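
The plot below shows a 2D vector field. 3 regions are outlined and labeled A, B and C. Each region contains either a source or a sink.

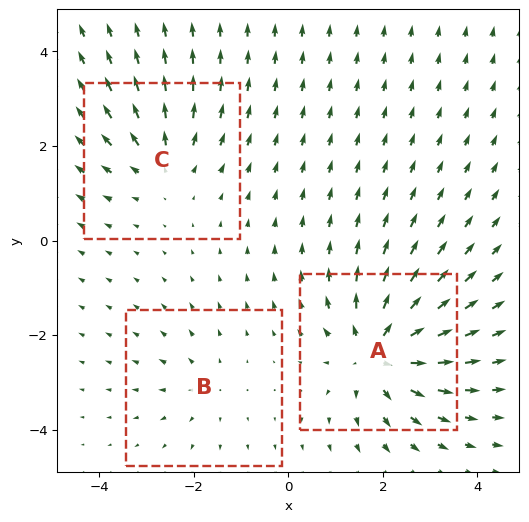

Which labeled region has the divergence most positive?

A

Divergence at each region's feature centre — A: about +5, B: about +2, C: about +3. Region A is most positive.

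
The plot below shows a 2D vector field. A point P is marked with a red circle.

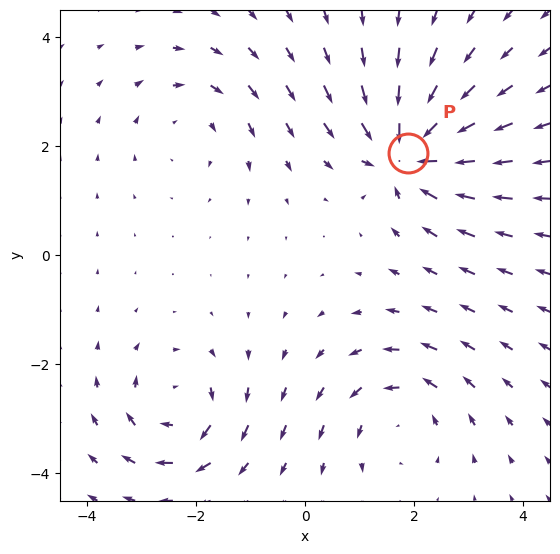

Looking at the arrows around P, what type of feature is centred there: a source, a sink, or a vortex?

sink

At P (1.9, 1.9) the arrows converge inward. Divergence about -7, curl ≈0 — negative divergence with near-zero curl is a sink.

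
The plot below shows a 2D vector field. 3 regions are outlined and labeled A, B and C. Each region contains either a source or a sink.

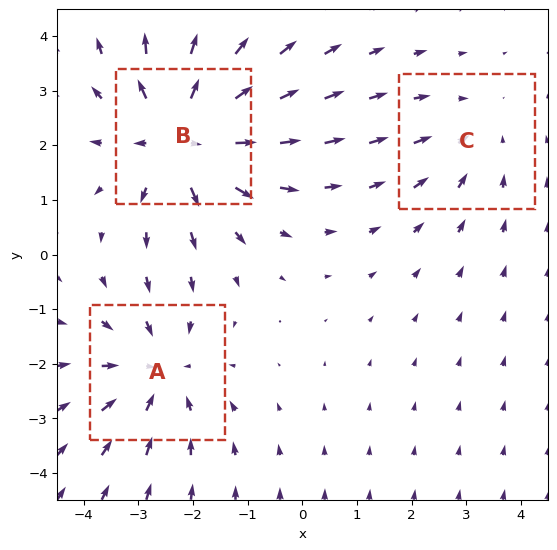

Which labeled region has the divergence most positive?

B

Divergence at each region's feature centre — A: about -3, B: about +4, C: about -2. Region B is most positive.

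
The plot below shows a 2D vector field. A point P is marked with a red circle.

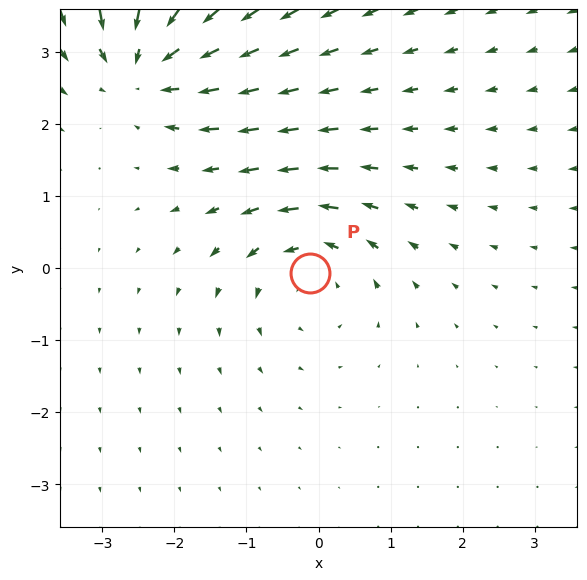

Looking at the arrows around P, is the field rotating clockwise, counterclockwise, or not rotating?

counterclockwise

Near P at (-0.1, -0.1) the arrows circulate counterclockwise. The curl (z-component) there is about +3; positive curl means counterclockwise rotation.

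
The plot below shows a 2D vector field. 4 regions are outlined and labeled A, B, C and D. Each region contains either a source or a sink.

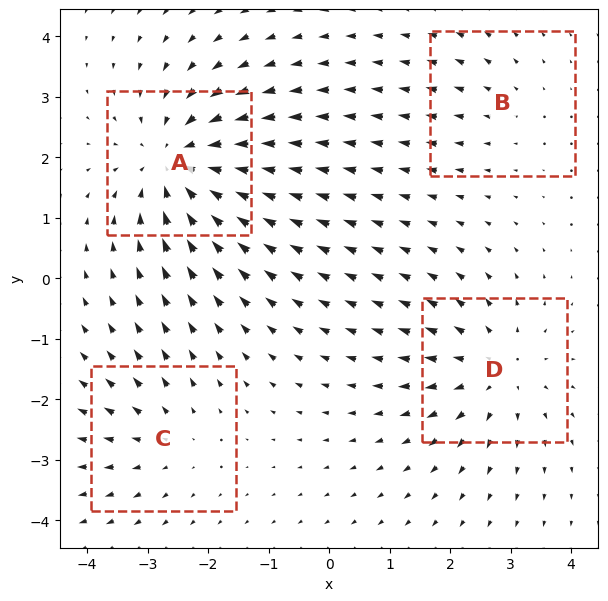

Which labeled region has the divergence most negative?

Divergence at each region's feature centre — A: about -6, B: about +2, C: about +3, D: about +4. Region A is most negative.

A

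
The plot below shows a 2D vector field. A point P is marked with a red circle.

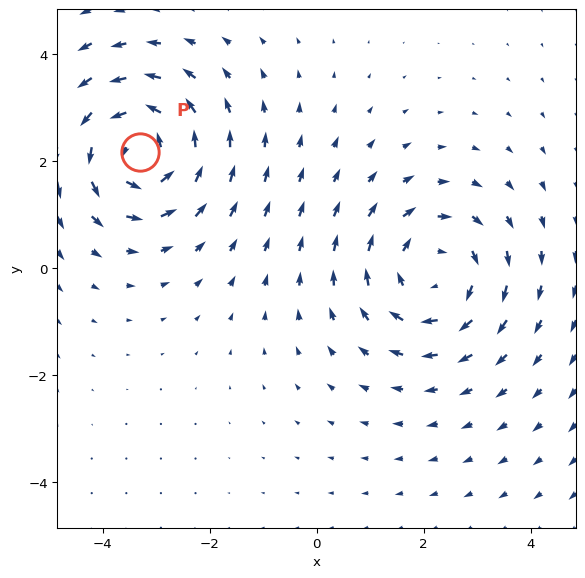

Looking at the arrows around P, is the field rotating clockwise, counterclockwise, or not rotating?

counterclockwise

Near P at (-3.3, 2.2) the arrows circulate counterclockwise. The curl (z-component) there is about +4; positive curl means counterclockwise rotation.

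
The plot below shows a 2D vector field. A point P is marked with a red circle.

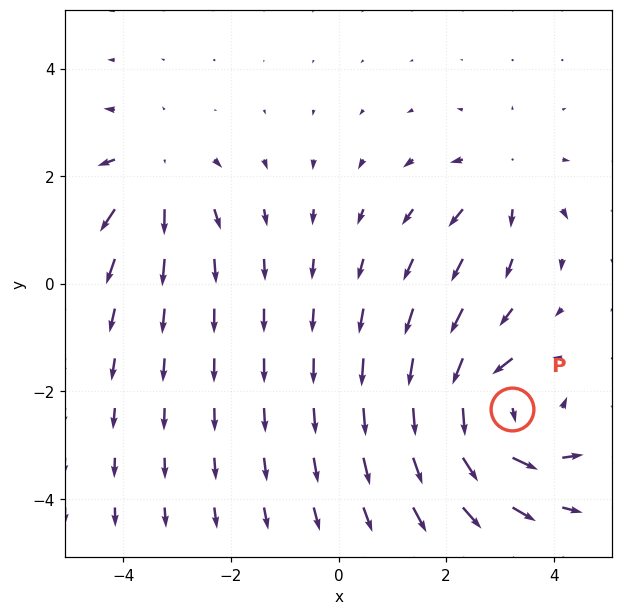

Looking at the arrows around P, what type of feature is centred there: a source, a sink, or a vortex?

At P (3.2, -2.3) the arrows circulate counterclockwise. Divergence ≈0, curl about +7 — near-zero divergence with nonzero curl is a vortex.

vortex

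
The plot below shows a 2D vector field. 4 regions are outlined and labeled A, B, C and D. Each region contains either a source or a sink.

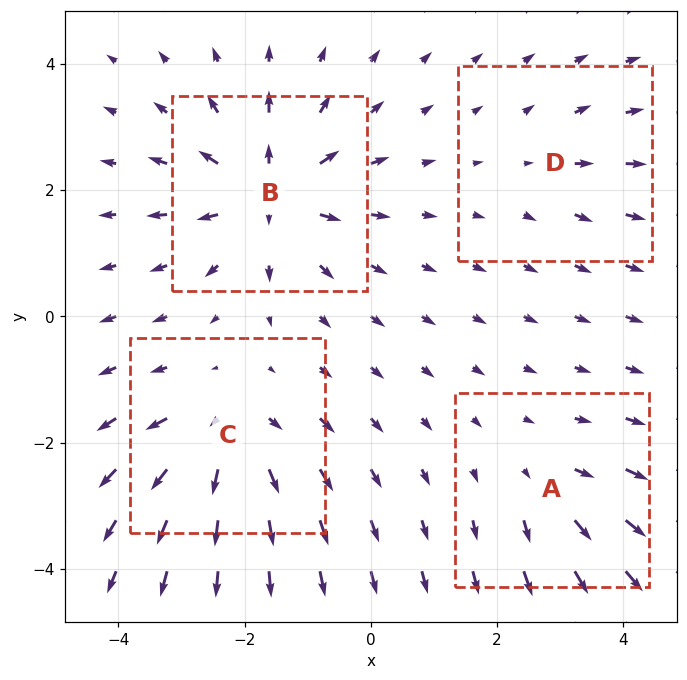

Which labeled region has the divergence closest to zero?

D

Divergence at each region's feature centre — A: about +3, B: about +7, C: about +6, D: about +2. Region D is closest to zero.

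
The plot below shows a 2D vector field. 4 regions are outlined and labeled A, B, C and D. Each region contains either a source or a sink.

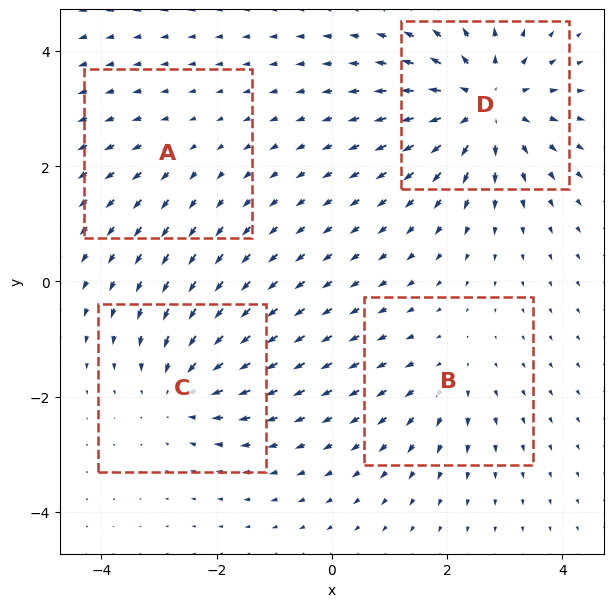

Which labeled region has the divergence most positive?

D

Divergence at each region's feature centre — A: about +2, B: about +3, C: about -5, D: about +7. Region D is most positive.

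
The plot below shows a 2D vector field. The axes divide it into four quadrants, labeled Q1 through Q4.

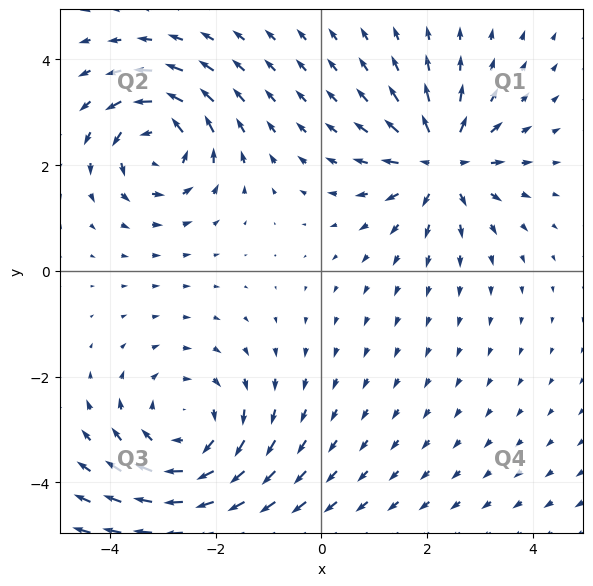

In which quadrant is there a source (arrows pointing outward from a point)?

Q1

The source sits at approximately (2.3, 2.1), which lies in quadrant Q1. The divergence there is about +5, positive as expected for a source.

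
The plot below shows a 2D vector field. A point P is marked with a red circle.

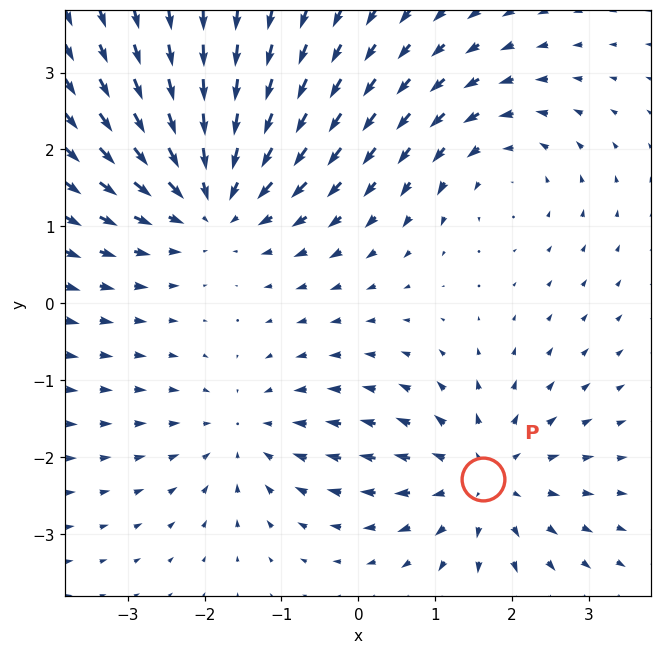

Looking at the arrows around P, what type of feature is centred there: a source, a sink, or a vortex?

source

At P (1.6, -2.3) the arrows spread outward. Divergence about +4, curl ≈0 — positive divergence with near-zero curl is a source.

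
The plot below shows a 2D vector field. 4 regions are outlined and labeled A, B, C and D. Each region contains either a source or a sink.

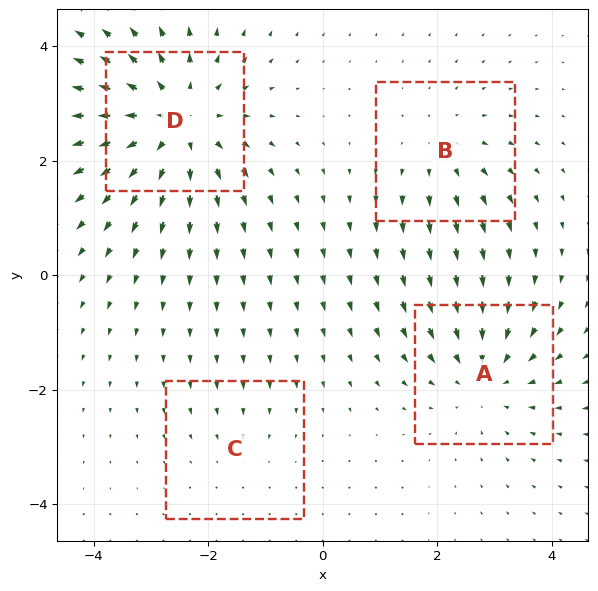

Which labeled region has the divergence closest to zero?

Divergence at each region's feature centre — A: about -4, B: about +3, C: about -2, D: about +6. Region C is closest to zero.

C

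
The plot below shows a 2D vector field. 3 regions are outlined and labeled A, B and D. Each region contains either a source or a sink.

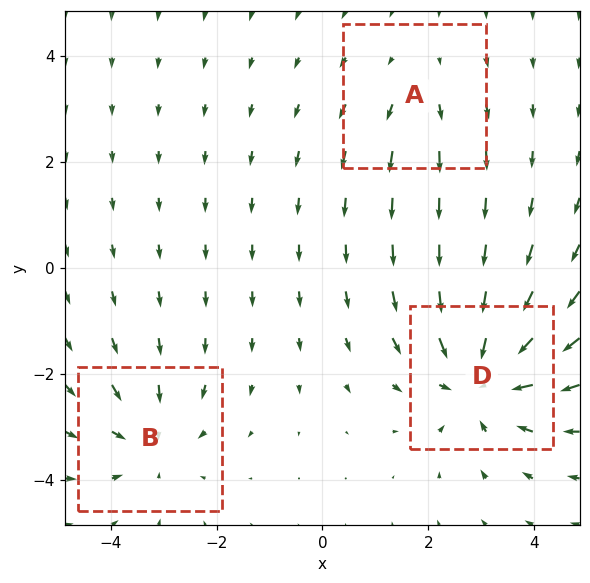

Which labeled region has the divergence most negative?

D

Divergence at each region's feature centre — A: about +2, B: about -3, D: about -5. Region D is most negative.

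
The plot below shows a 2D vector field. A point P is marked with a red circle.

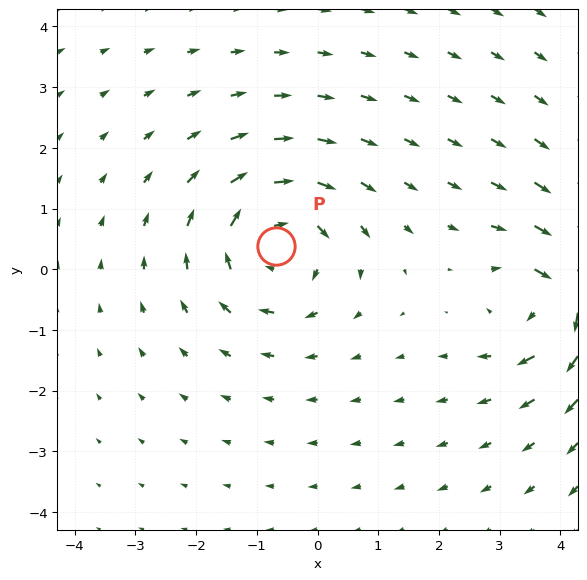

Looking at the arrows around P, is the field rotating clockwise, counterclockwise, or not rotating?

Near P at (-0.7, 0.4) the arrows circulate clockwise. The curl (z-component) there is about -3; negative curl means clockwise rotation.

clockwise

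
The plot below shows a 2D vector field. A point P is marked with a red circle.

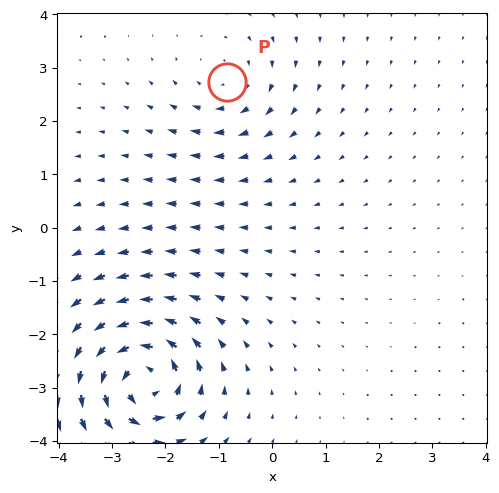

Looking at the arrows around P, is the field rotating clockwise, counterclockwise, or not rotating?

Near P at (-0.8, 2.7) the arrows circulate clockwise. The curl (z-component) there is about -3; negative curl means clockwise rotation.

clockwise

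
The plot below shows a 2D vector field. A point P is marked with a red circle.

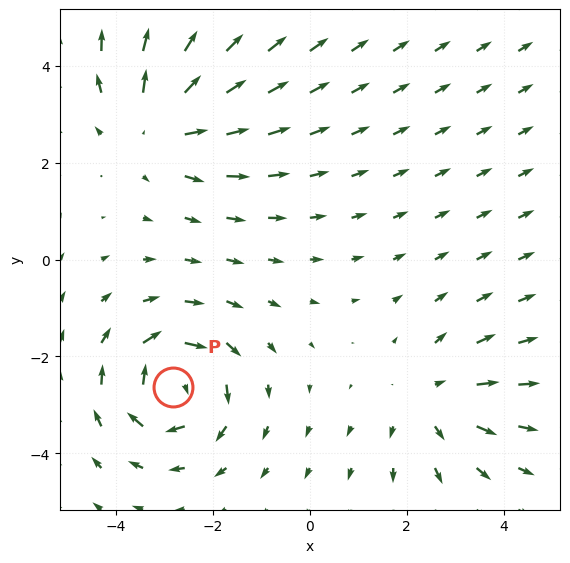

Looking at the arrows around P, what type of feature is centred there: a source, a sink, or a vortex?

vortex

At P (-2.8, -2.6) the arrows circulate clockwise. Divergence ≈0, curl about -5 — near-zero divergence with nonzero curl is a vortex.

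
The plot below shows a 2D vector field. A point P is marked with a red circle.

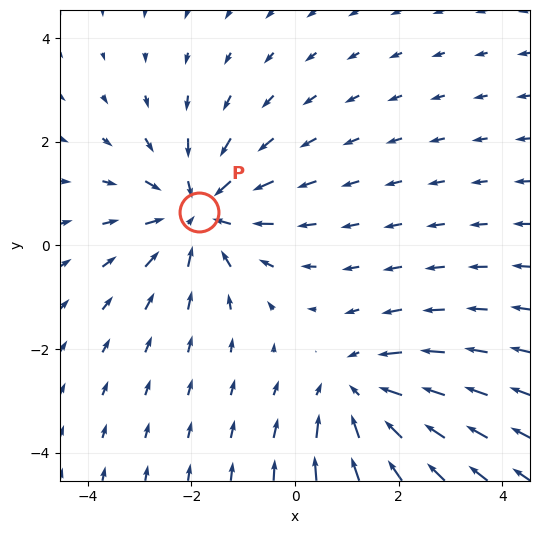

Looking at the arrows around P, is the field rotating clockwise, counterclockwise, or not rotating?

not rotating

Near P at (-1.9, 0.6) the arrows show no circulation. The curl there is ≈0.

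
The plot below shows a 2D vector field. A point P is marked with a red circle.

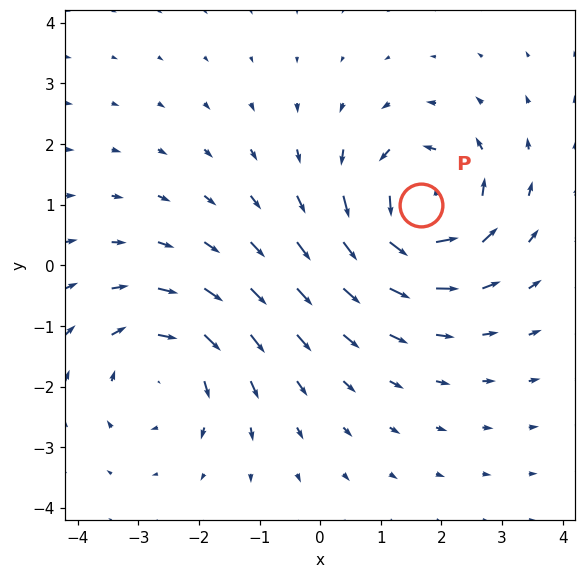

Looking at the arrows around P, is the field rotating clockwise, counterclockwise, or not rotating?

counterclockwise

Near P at (1.7, 1.0) the arrows circulate counterclockwise. The curl (z-component) there is about +6; positive curl means counterclockwise rotation.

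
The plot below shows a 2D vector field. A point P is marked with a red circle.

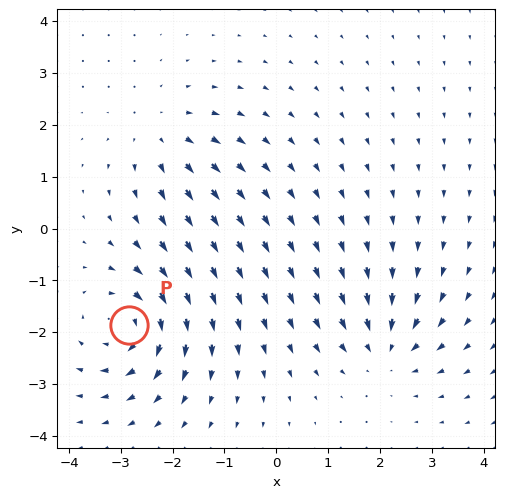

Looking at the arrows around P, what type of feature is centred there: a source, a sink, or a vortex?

At P (-2.8, -1.9) the arrows circulate clockwise. Divergence ≈0, curl about -5 — near-zero divergence with nonzero curl is a vortex.

vortex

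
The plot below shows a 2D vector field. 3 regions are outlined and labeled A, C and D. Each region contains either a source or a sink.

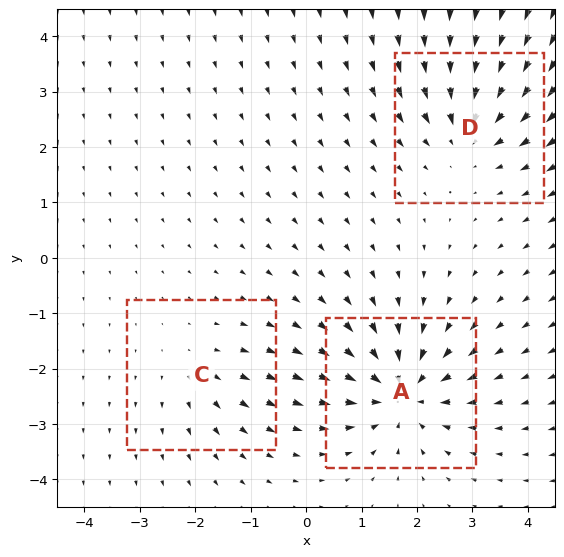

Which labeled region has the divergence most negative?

Divergence at each region's feature centre — A: about -5, C: about +2, D: about -4. Region A is most negative.

A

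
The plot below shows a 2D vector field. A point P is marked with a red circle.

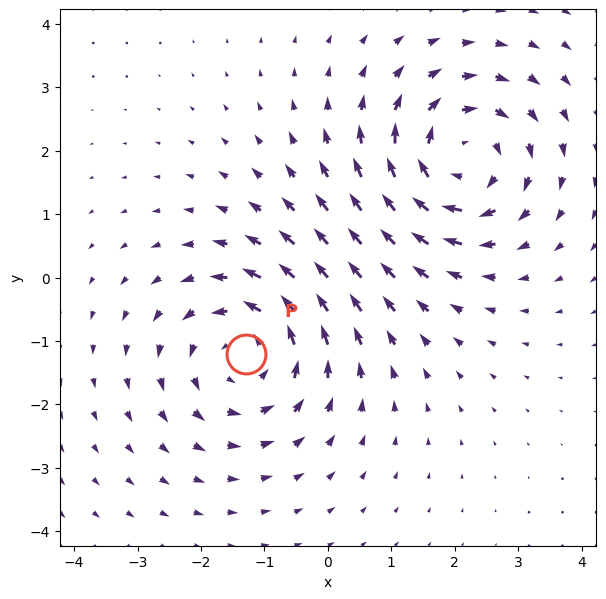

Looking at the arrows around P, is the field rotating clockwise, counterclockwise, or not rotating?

counterclockwise

Near P at (-1.3, -1.2) the arrows circulate counterclockwise. The curl (z-component) there is about +4; positive curl means counterclockwise rotation.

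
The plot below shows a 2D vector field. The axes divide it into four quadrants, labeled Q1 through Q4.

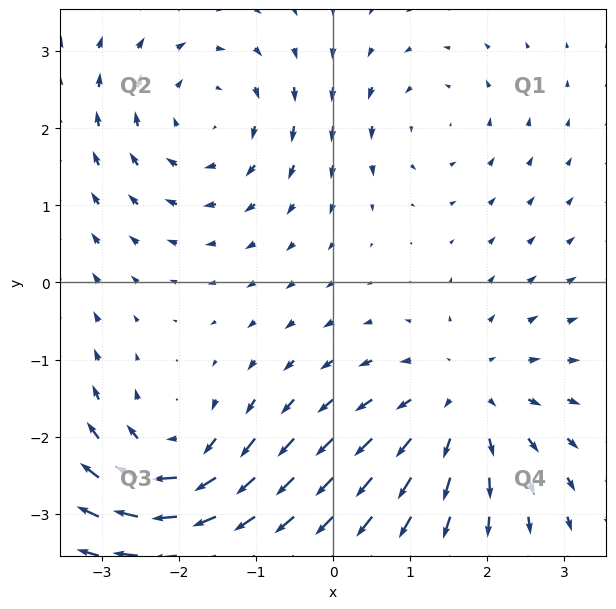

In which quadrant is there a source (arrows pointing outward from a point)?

Q4

The source sits at approximately (1.7, -1.5), which lies in quadrant Q4. The divergence there is about +4, positive as expected for a source.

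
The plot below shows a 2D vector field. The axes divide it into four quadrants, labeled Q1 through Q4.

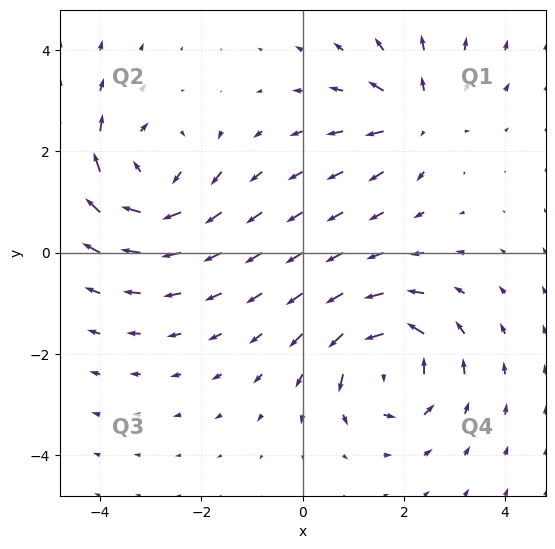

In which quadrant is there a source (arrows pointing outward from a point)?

The source sits at approximately (2.3, 2.7), which lies in quadrant Q1. The divergence there is about +4, positive as expected for a source.

Q1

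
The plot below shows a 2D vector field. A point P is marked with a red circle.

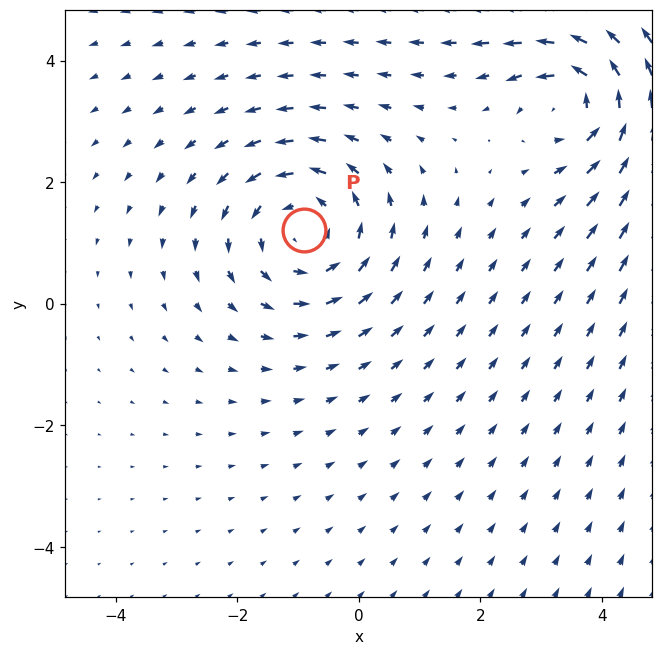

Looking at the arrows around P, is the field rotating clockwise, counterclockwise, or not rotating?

counterclockwise

Near P at (-0.9, 1.2) the arrows circulate counterclockwise. The curl (z-component) there is about +3; positive curl means counterclockwise rotation.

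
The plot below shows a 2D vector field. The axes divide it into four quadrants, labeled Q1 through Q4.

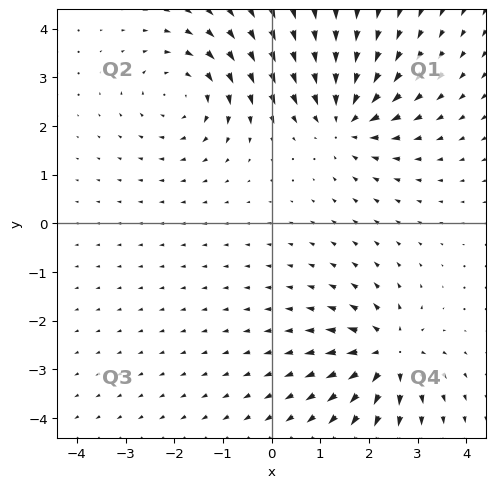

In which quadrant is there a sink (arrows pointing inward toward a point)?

Q1

The sink sits at approximately (1.5, 2.1), which lies in quadrant Q1. The divergence there is about -5, negative as expected for a sink.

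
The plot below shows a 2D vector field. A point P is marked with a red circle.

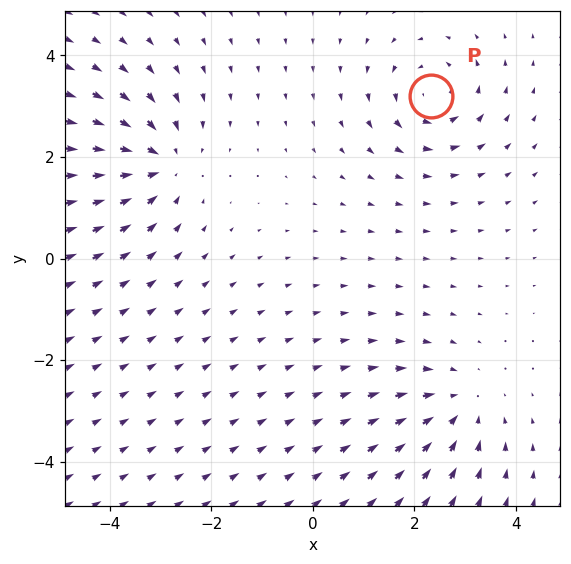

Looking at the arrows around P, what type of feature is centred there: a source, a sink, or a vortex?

At P (2.3, 3.2) the arrows circulate counterclockwise. Divergence ≈0, curl about +3 — near-zero divergence with nonzero curl is a vortex.

vortex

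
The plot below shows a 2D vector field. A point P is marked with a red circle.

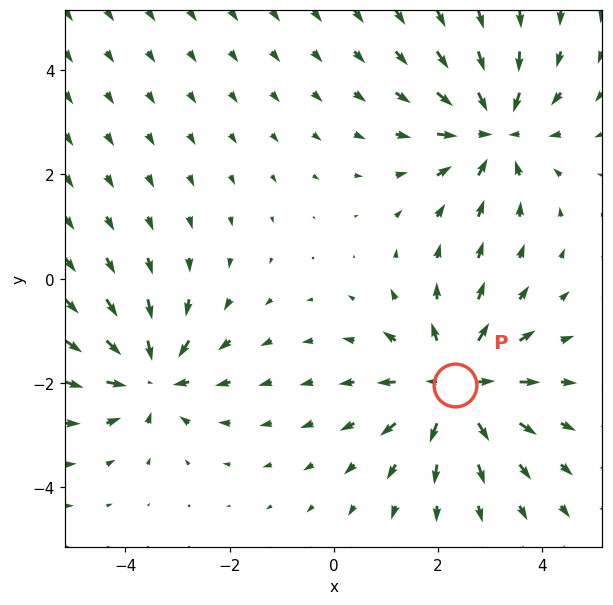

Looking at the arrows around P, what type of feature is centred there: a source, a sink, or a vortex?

At P (2.3, -2.0) the arrows spread outward. Divergence about +4, curl ≈0 — positive divergence with near-zero curl is a source.

source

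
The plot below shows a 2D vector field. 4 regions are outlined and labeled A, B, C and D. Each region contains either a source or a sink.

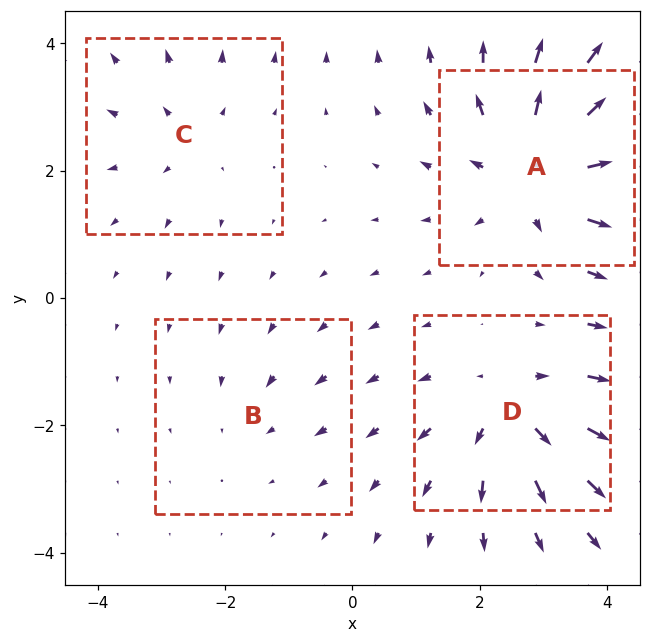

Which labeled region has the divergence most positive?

A

Divergence at each region's feature centre — A: about +7, B: about -2, C: about +3, D: about +5. Region A is most positive.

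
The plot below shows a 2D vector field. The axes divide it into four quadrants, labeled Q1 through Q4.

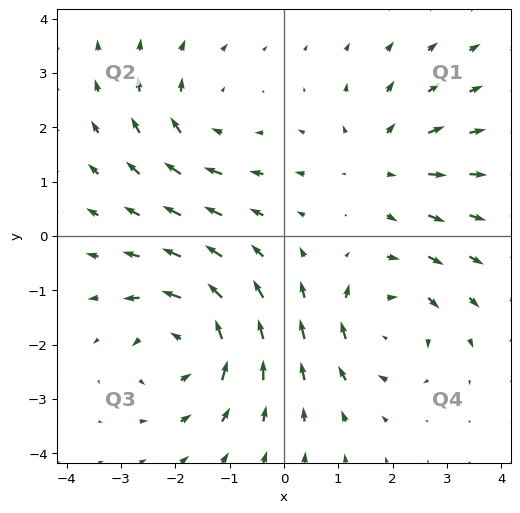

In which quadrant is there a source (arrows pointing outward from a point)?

Q1

The source sits at approximately (1.8, 1.4), which lies in quadrant Q1. The divergence there is about +3, positive as expected for a source.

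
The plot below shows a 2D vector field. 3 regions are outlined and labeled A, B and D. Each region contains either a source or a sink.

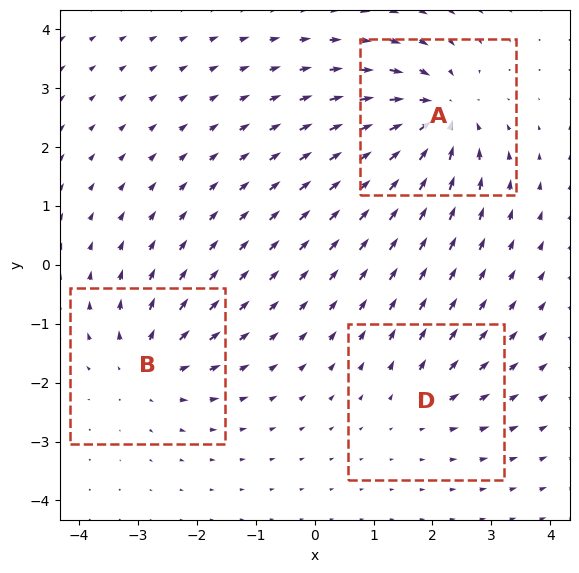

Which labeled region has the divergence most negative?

Divergence at each region's feature centre — A: about -5, B: about +4, D: about +2. Region A is most negative.

A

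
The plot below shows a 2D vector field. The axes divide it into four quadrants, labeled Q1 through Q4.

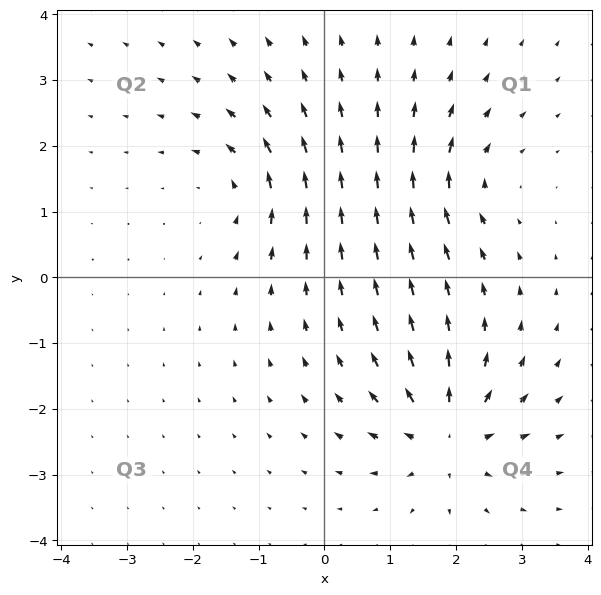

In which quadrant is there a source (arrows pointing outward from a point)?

The source sits at approximately (1.9, -2.4), which lies in quadrant Q4. The divergence there is about +6, positive as expected for a source.

Q4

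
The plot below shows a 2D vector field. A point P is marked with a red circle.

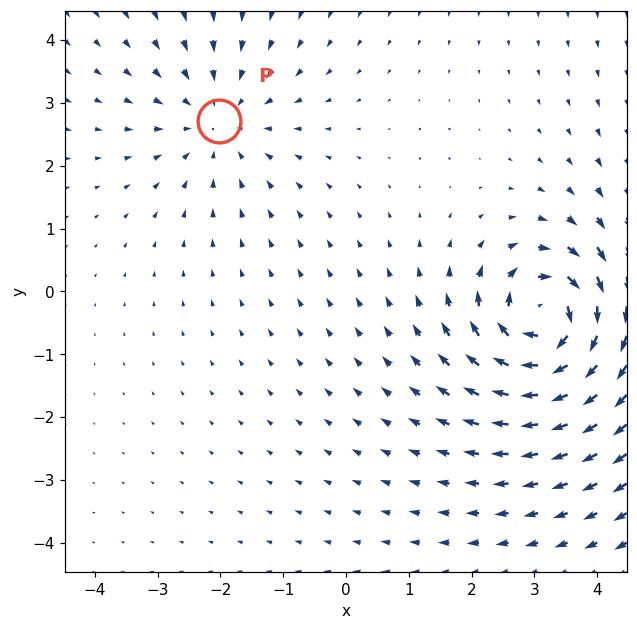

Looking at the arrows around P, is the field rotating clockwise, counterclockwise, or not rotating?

not rotating

Near P at (-2.0, 2.7) the arrows show no circulation. The curl there is ≈0.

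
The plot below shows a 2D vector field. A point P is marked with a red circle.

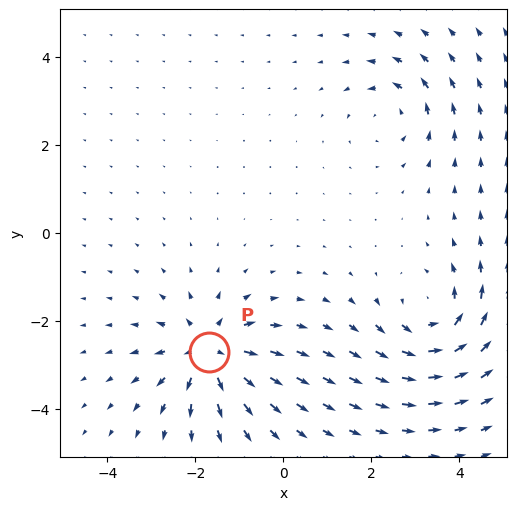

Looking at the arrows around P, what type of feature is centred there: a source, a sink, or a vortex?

source

At P (-1.7, -2.7) the arrows spread outward. Divergence about +6, curl ≈0 — positive divergence with near-zero curl is a source.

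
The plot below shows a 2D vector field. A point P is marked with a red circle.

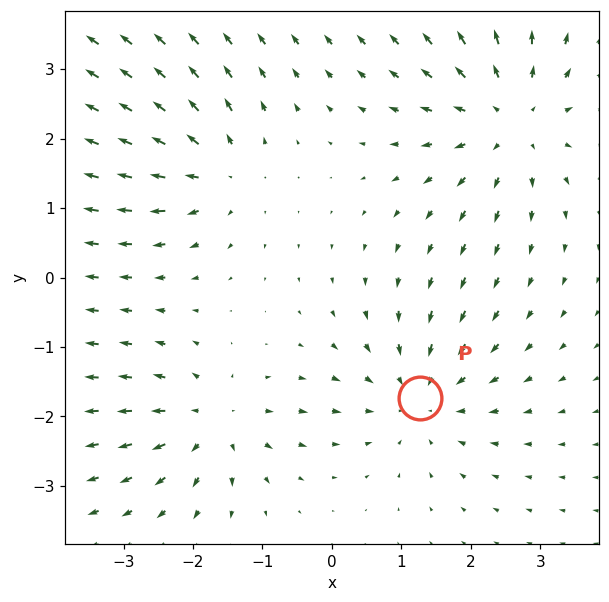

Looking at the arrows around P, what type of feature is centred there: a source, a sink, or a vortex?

At P (1.3, -1.7) the arrows converge inward. Divergence about -3, curl ≈0 — negative divergence with near-zero curl is a sink.

sink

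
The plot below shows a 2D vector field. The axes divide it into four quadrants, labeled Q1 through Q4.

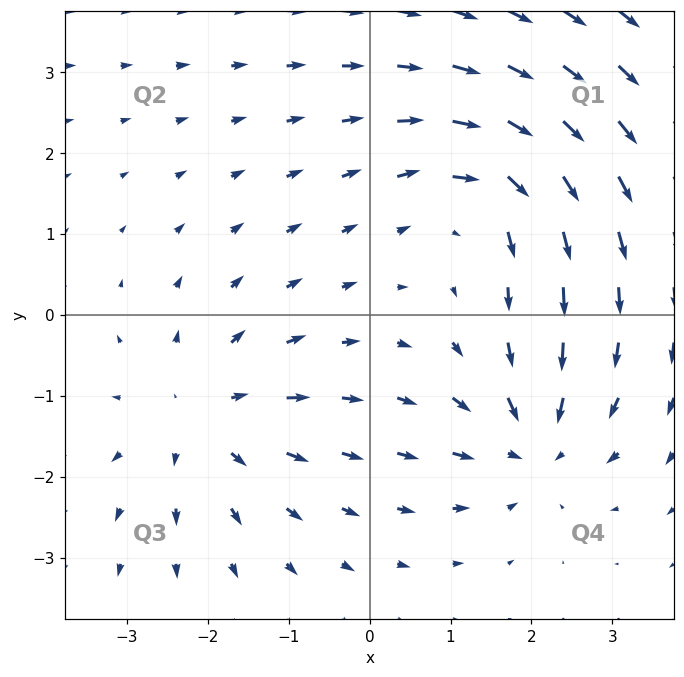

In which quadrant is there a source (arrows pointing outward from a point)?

Q3

The source sits at approximately (-2.1, -1.3), which lies in quadrant Q3. The divergence there is about +3, positive as expected for a source.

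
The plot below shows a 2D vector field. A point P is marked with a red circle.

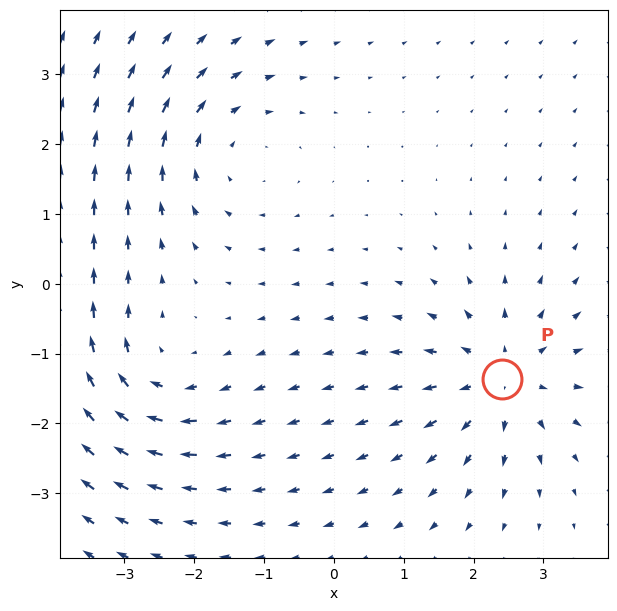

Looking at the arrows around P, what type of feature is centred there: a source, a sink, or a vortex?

source

At P (2.4, -1.4) the arrows spread outward. Divergence about +5, curl ≈0 — positive divergence with near-zero curl is a source.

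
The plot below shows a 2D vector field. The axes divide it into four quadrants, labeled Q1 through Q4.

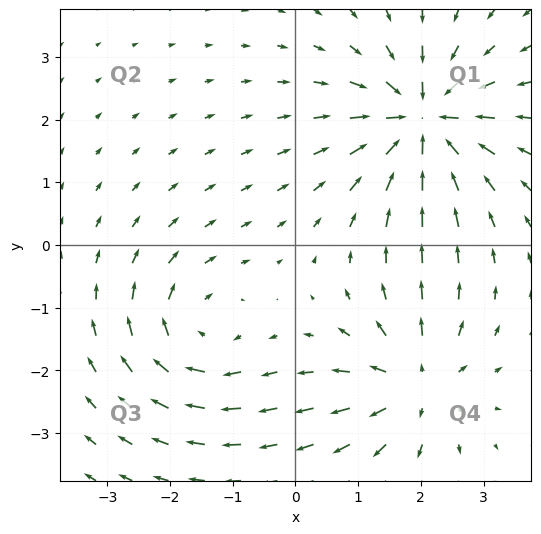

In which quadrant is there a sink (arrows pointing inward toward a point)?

The sink sits at approximately (2.0, 2.0), which lies in quadrant Q1. The divergence there is about -7, negative as expected for a sink.

Q1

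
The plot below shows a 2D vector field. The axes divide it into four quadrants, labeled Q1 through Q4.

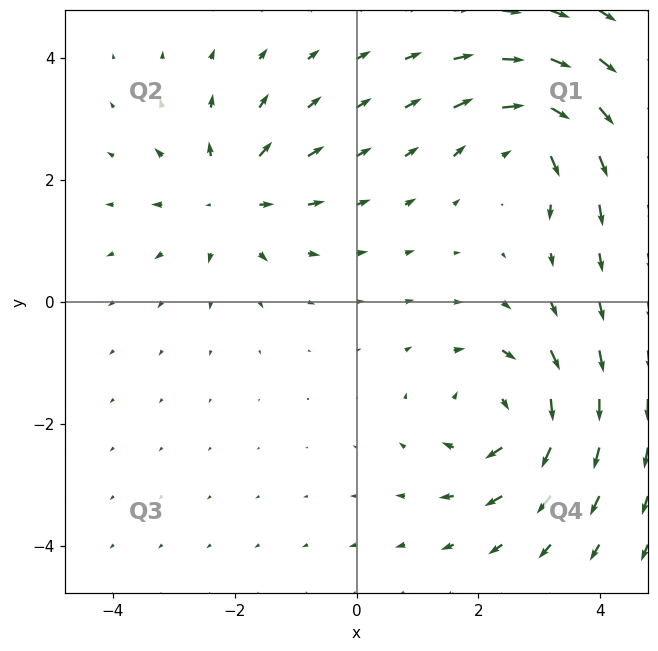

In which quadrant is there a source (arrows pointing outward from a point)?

The source sits at approximately (-2.1, 1.7), which lies in quadrant Q2. The divergence there is about +5, positive as expected for a source.

Q2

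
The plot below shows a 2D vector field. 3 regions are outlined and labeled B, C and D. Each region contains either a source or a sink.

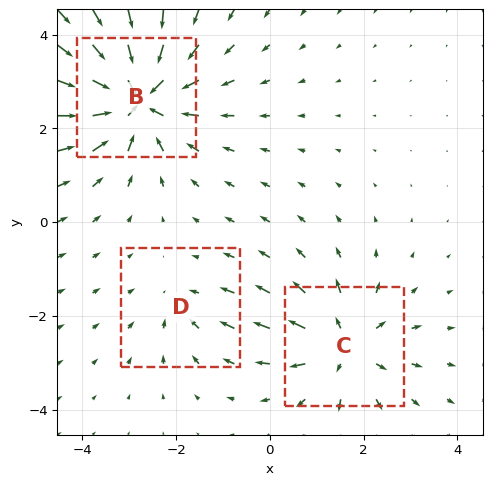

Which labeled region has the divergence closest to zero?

D

Divergence at each region's feature centre — B: about -6, C: about +4, D: about -2. Region D is closest to zero.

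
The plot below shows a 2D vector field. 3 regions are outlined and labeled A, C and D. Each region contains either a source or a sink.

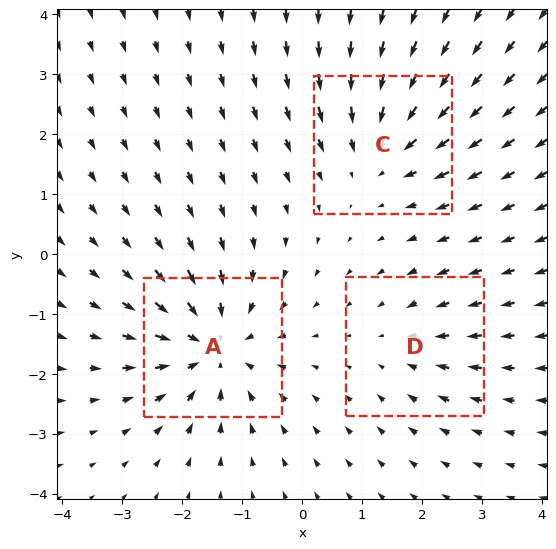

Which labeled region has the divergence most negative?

A

Divergence at each region's feature centre — A: about -5, C: about -4, D: about -2. Region A is most negative.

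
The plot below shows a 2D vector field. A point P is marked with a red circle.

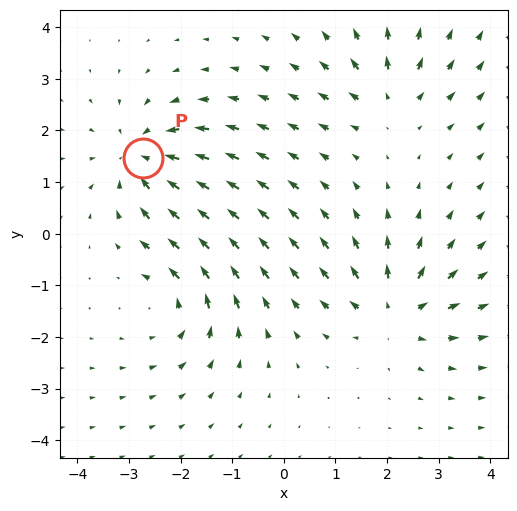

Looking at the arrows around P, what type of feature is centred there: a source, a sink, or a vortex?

At P (-2.7, 1.5) the arrows converge inward. Divergence about -5, curl ≈0 — negative divergence with near-zero curl is a sink.

sink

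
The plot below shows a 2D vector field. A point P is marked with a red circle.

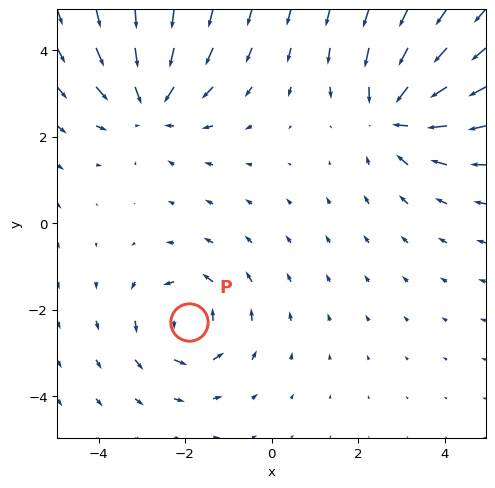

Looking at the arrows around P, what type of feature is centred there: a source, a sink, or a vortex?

vortex

At P (-1.9, -2.3) the arrows circulate counterclockwise. Divergence ≈0, curl about +4 — near-zero divergence with nonzero curl is a vortex.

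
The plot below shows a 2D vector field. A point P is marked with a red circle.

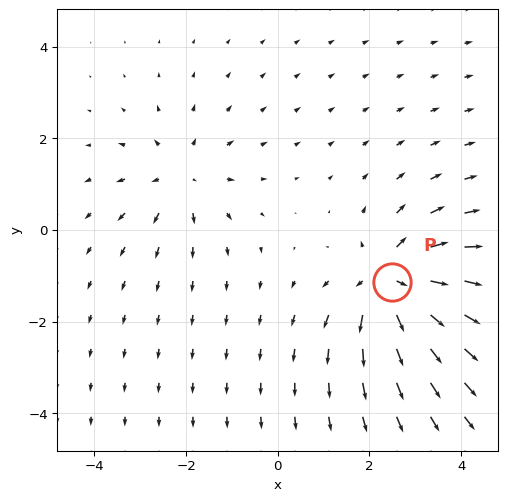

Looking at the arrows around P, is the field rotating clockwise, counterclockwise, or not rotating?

not rotating

Near P at (2.5, -1.1) the arrows show no circulation. The curl there is ≈0.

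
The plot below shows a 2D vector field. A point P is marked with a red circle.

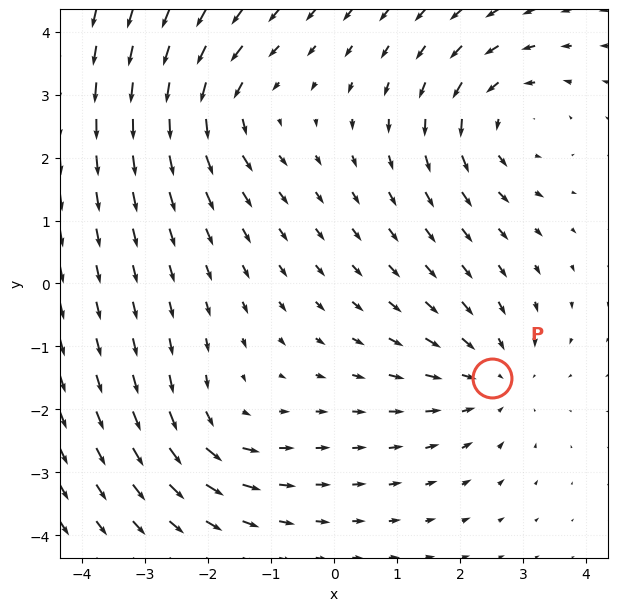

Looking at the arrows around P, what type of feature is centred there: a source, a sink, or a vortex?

sink

At P (2.5, -1.5) the arrows converge inward. Divergence about -3, curl ≈0 — negative divergence with near-zero curl is a sink.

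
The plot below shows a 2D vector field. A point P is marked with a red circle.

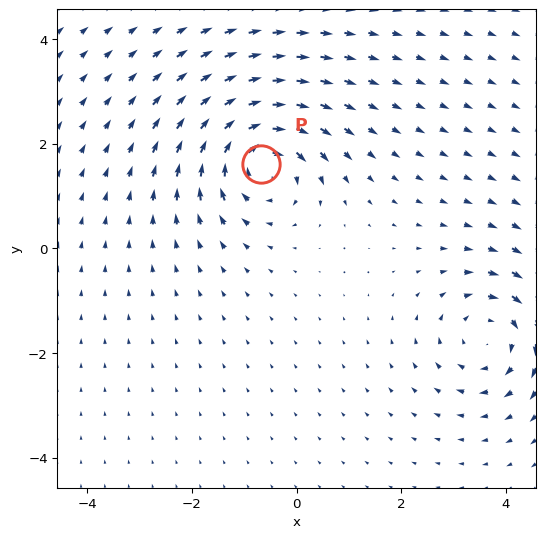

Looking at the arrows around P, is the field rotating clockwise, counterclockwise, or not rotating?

clockwise

Near P at (-0.7, 1.6) the arrows circulate clockwise. The curl (z-component) there is about -6; negative curl means clockwise rotation.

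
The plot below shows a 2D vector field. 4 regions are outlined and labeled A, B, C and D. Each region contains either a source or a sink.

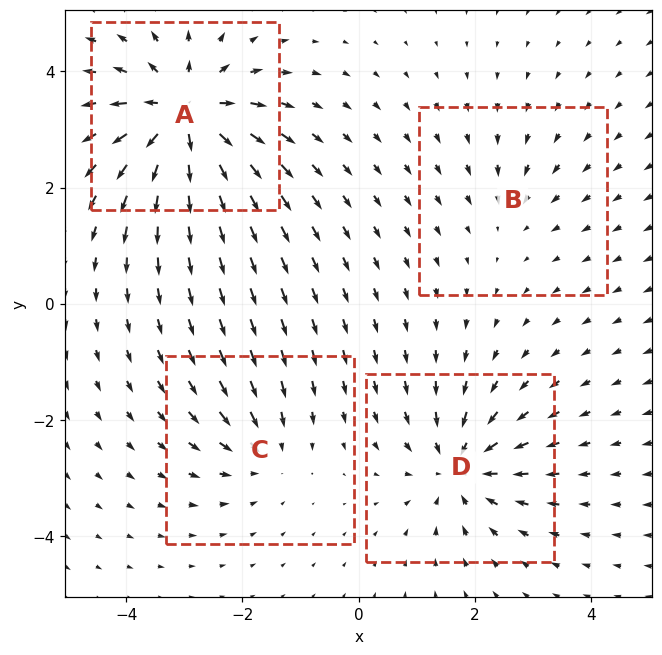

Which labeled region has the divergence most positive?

A

Divergence at each region's feature centre — A: about +8, B: about -2, C: about -4, D: about -6. Region A is most positive.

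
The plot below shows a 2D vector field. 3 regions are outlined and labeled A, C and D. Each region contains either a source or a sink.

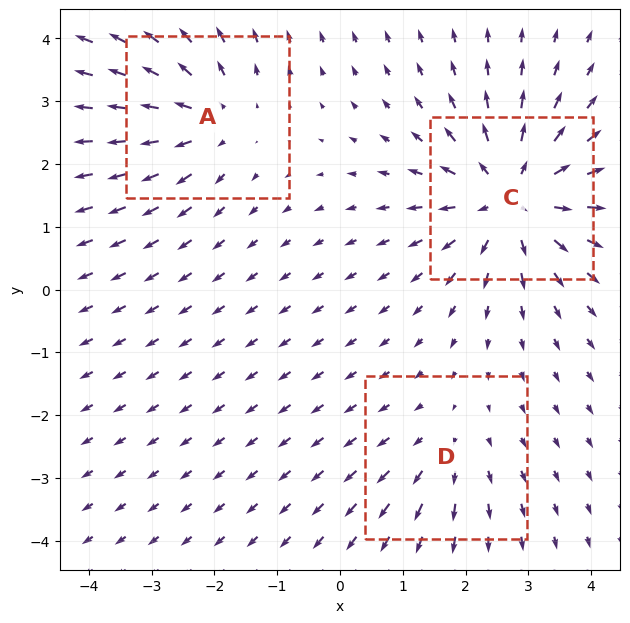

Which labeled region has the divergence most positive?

C

Divergence at each region's feature centre — A: about +3, C: about +5, D: about +2. Region C is most positive.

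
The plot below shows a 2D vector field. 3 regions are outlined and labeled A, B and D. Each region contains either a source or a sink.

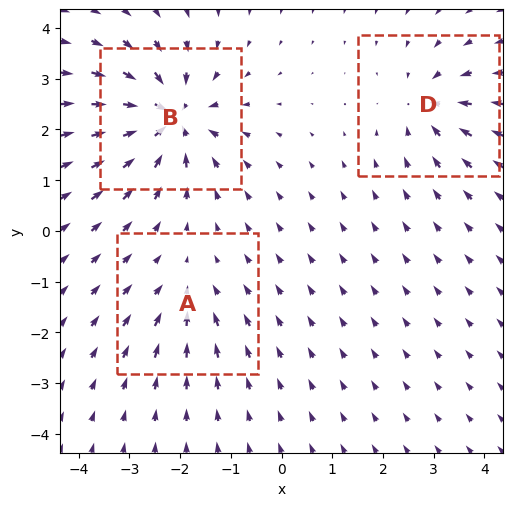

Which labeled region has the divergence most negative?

B

Divergence at each region's feature centre — A: about -3, B: about -7, D: about -4. Region B is most negative.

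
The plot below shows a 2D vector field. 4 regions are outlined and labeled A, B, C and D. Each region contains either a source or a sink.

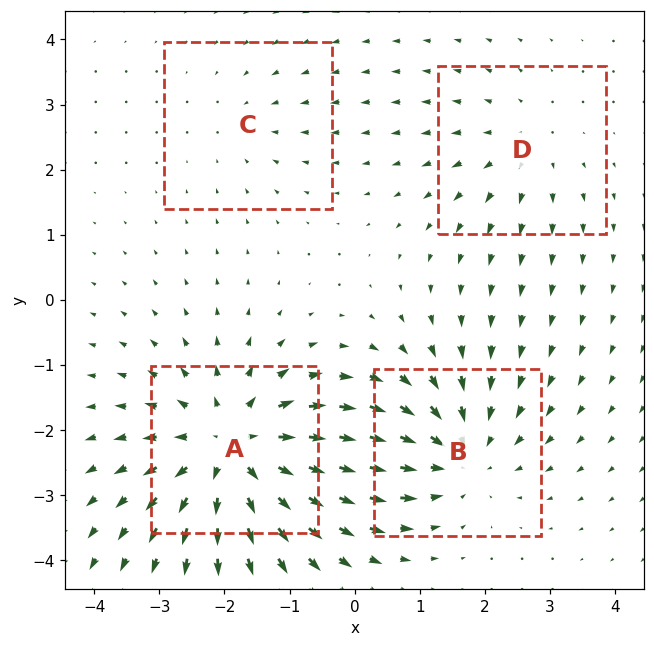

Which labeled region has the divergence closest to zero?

Divergence at each region's feature centre — A: about +7, B: about -5, C: about -2, D: about +3. Region C is closest to zero.

C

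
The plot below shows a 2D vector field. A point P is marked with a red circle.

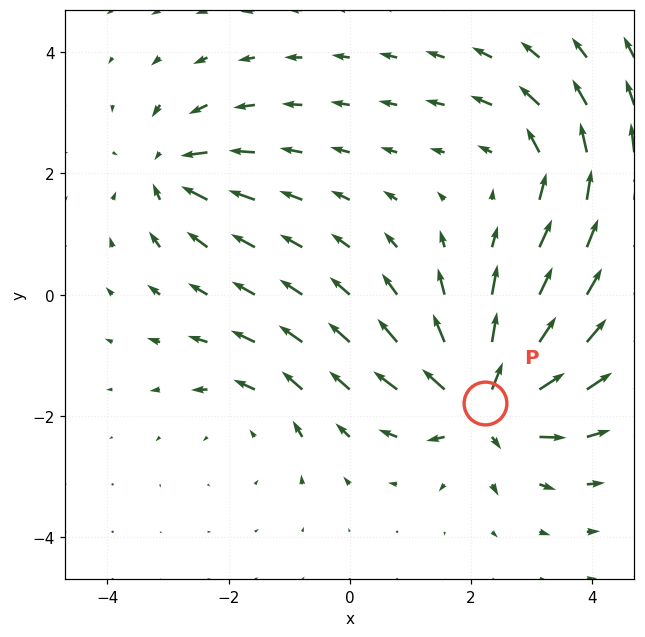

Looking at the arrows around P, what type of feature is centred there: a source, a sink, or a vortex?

At P (2.2, -1.8) the arrows spread outward. Divergence about +7, curl ≈0 — positive divergence with near-zero curl is a source.

source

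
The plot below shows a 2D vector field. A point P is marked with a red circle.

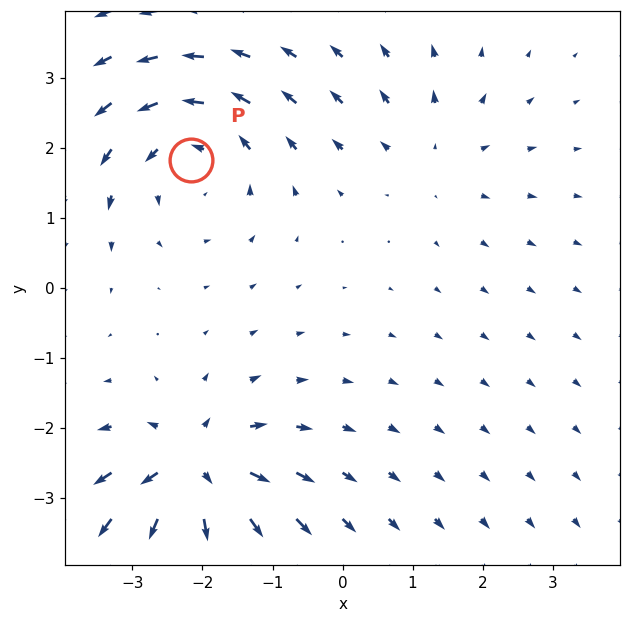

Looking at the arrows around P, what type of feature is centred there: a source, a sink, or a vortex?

At P (-2.2, 1.8) the arrows circulate counterclockwise. Divergence ≈0, curl about +4 — near-zero divergence with nonzero curl is a vortex.

vortex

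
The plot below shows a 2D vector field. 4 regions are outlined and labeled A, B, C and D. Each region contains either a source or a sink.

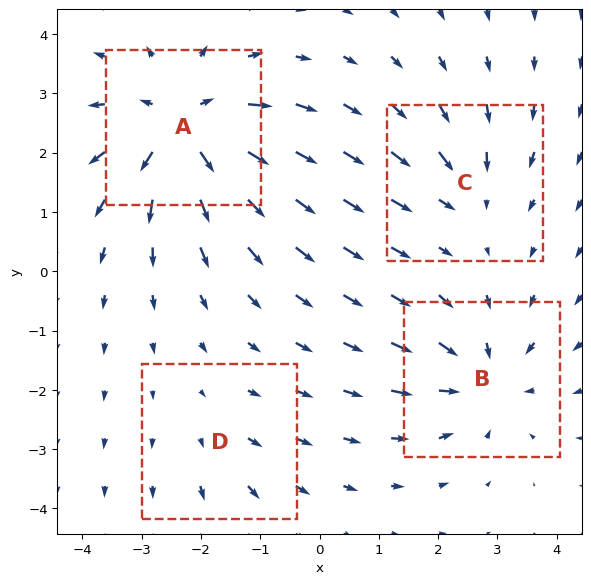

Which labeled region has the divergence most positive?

Divergence at each region's feature centre — A: about +7, B: about -5, C: about -3, D: about +2. Region A is most positive.

A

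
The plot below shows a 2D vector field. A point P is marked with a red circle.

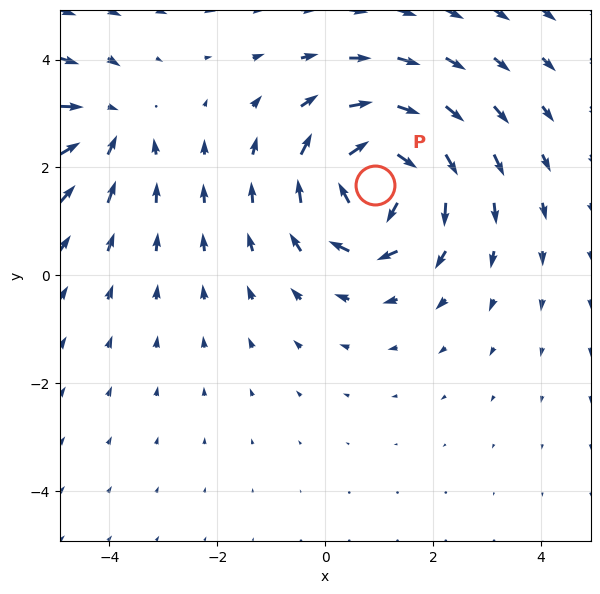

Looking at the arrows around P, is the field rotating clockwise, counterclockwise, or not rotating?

clockwise

Near P at (0.9, 1.7) the arrows circulate clockwise. The curl (z-component) there is about -5; negative curl means clockwise rotation.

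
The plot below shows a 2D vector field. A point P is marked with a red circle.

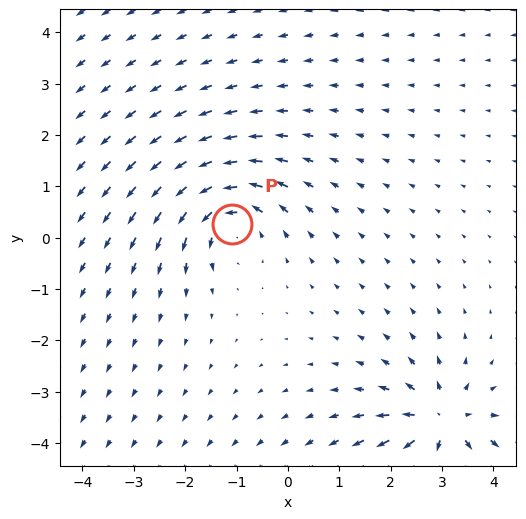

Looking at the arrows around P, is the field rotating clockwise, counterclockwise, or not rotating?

counterclockwise

Near P at (-1.1, 0.3) the arrows circulate counterclockwise. The curl (z-component) there is about +3; positive curl means counterclockwise rotation.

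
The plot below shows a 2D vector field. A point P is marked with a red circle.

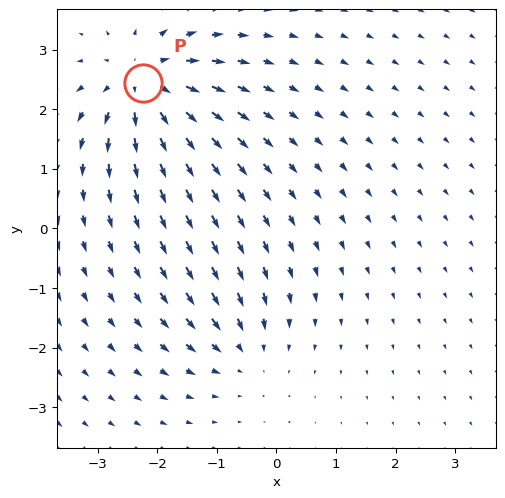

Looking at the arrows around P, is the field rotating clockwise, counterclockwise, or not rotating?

not rotating

Near P at (-2.2, 2.4) the arrows show no circulation. The curl there is ≈0.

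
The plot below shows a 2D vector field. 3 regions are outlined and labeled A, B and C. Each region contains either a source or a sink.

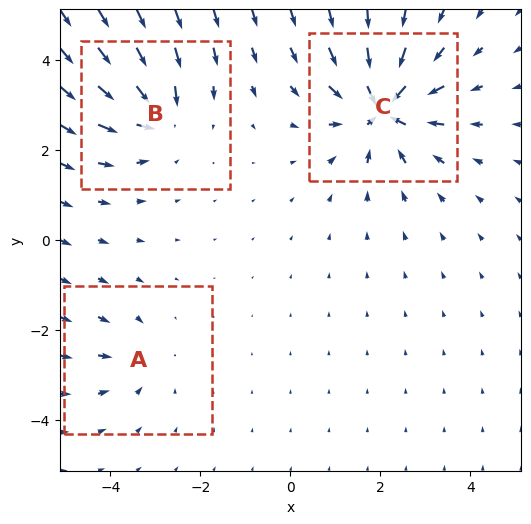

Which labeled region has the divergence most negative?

C

Divergence at each region's feature centre — A: about -2, B: about -4, C: about -6. Region C is most negative.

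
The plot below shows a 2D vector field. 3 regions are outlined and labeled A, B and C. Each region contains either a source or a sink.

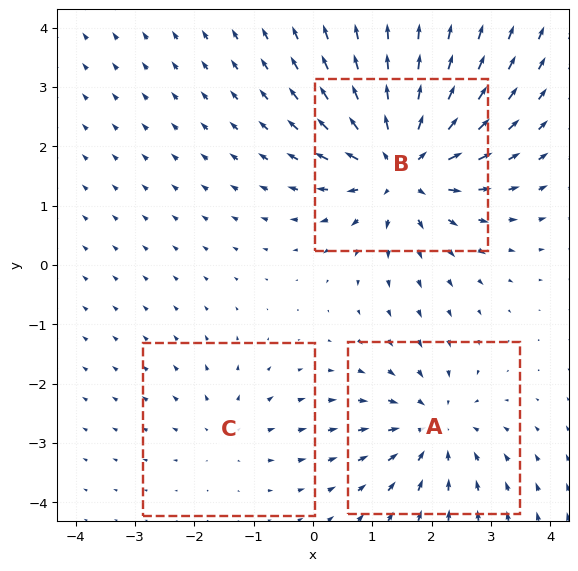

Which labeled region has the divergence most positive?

B

Divergence at each region's feature centre — A: about -3, B: about +6, C: about +2. Region B is most positive.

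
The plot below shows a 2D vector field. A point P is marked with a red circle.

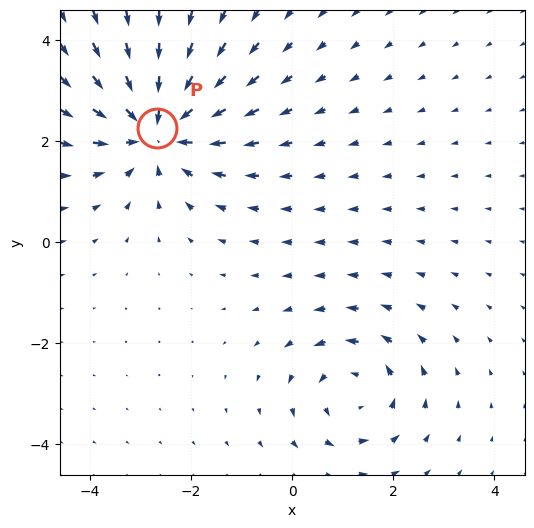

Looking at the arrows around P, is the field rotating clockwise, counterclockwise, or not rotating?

Near P at (-2.7, 2.3) the arrows show no circulation. The curl there is ≈0.

not rotating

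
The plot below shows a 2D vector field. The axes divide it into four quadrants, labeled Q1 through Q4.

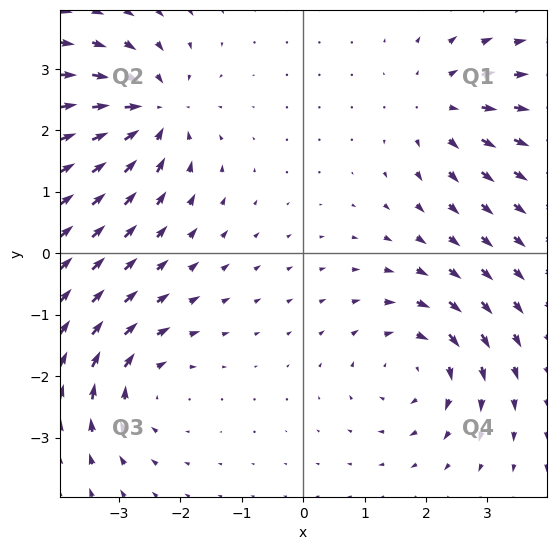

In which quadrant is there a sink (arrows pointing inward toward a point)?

The sink sits at approximately (-2.5, 2.3), which lies in quadrant Q2. The divergence there is about -5, negative as expected for a sink.

Q2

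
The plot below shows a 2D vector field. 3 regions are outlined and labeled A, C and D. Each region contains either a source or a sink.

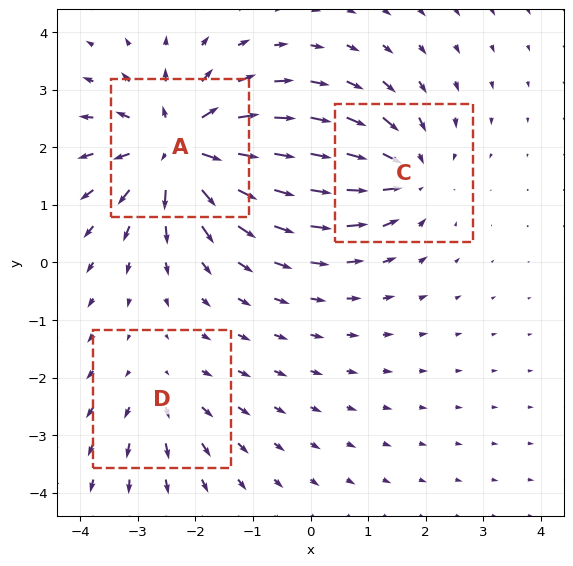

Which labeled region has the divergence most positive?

A

Divergence at each region's feature centre — A: about +5, C: about -3, D: about +2. Region A is most positive.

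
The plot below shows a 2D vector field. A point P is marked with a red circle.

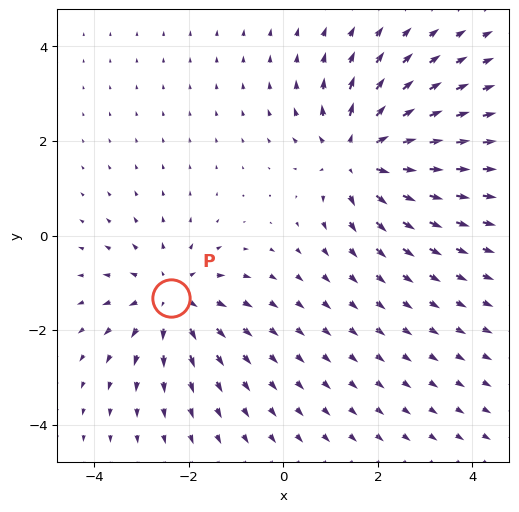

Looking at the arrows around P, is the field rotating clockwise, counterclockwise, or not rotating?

not rotating

Near P at (-2.4, -1.3) the arrows show no circulation. The curl there is ≈0.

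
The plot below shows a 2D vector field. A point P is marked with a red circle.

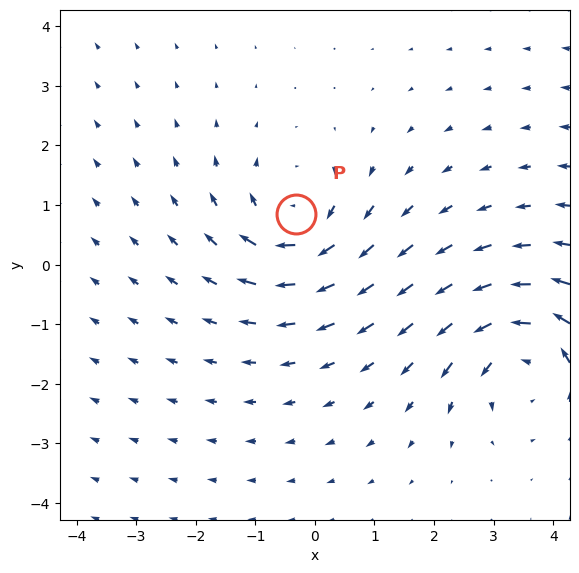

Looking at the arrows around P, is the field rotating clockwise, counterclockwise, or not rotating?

Near P at (-0.3, 0.9) the arrows circulate clockwise. The curl (z-component) there is about -4; negative curl means clockwise rotation.

clockwise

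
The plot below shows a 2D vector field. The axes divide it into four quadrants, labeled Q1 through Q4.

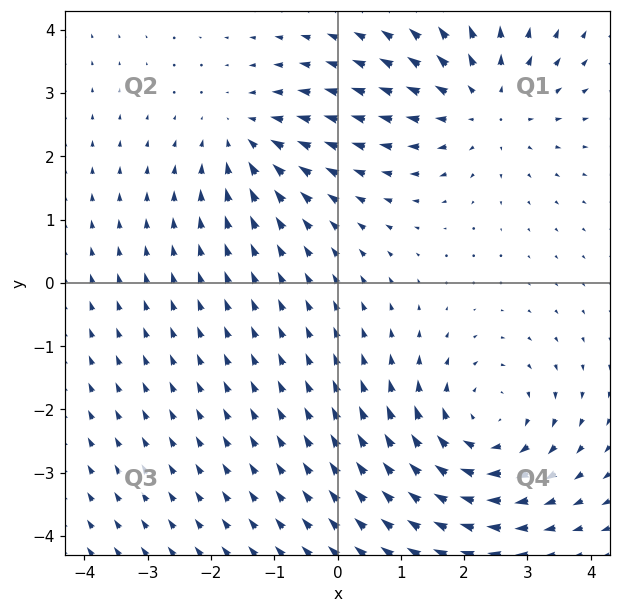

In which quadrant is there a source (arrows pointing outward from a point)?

The source sits at approximately (2.3, 2.8), which lies in quadrant Q1. The divergence there is about +3, positive as expected for a source.

Q1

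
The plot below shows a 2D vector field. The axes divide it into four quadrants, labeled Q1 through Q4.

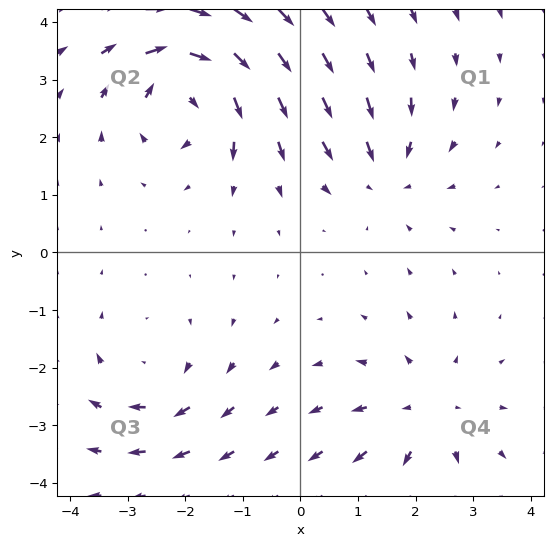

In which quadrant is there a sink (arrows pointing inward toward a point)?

Q1

The sink sits at approximately (1.5, 1.4), which lies in quadrant Q1. The divergence there is about -3, negative as expected for a sink.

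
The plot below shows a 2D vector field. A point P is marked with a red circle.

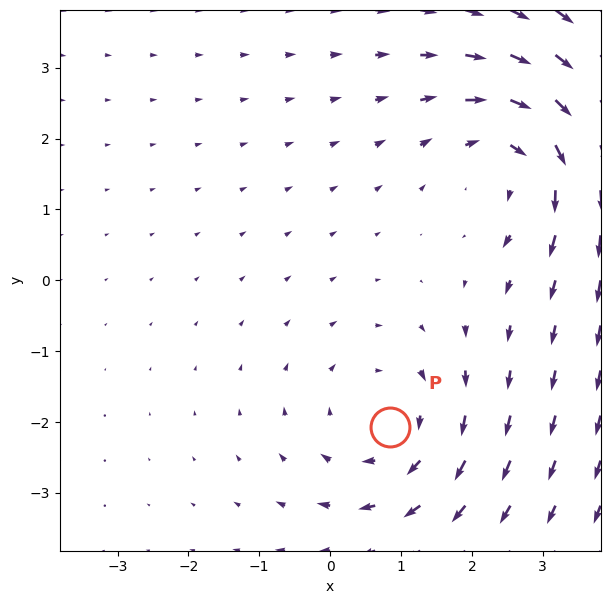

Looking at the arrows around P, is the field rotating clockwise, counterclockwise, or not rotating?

Near P at (0.8, -2.1) the arrows circulate clockwise. The curl (z-component) there is about -3; negative curl means clockwise rotation.

clockwise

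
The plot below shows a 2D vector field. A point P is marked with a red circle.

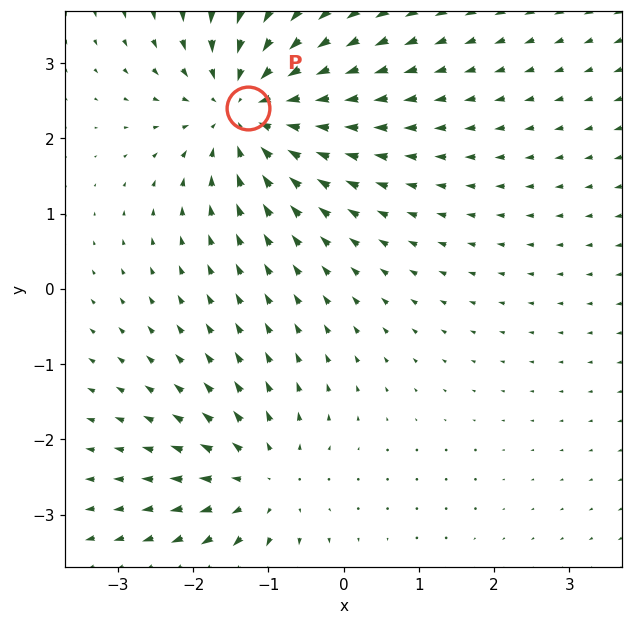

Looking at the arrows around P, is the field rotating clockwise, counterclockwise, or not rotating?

Near P at (-1.3, 2.4) the arrows show no circulation. The curl there is ≈0.

not rotating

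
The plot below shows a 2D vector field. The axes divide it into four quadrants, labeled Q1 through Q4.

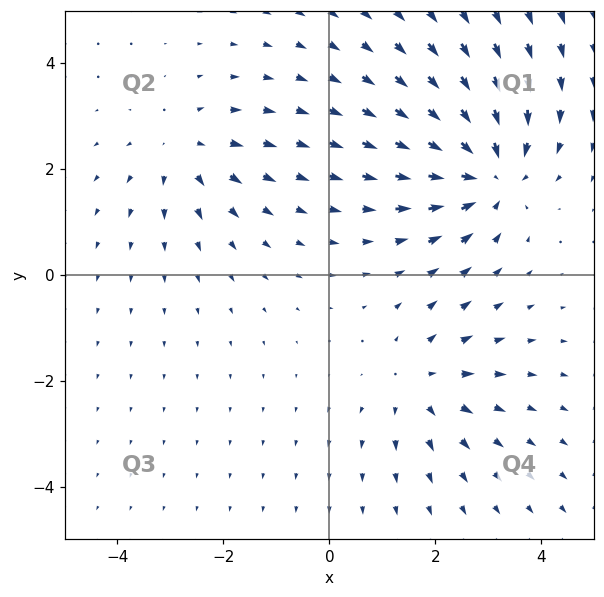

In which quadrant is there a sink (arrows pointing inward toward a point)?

The sink sits at approximately (3.0, 1.9), which lies in quadrant Q1. The divergence there is about -5, negative as expected for a sink.

Q1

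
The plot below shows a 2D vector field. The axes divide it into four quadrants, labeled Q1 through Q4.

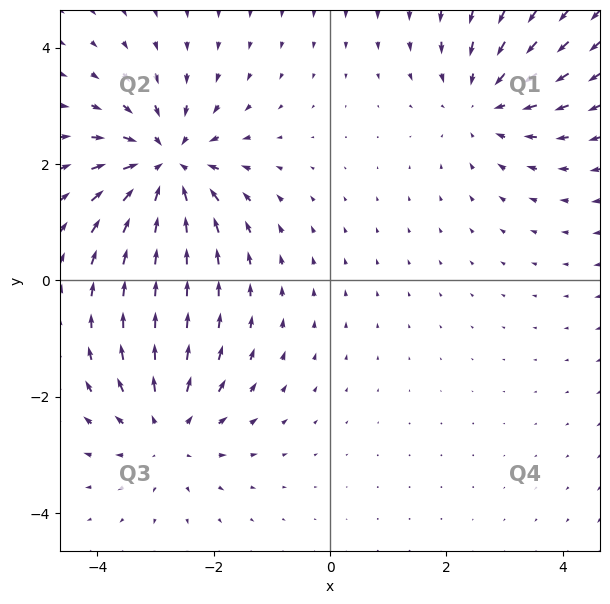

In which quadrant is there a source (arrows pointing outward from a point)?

Q3

The source sits at approximately (-2.8, -2.6), which lies in quadrant Q3. The divergence there is about +3, positive as expected for a source.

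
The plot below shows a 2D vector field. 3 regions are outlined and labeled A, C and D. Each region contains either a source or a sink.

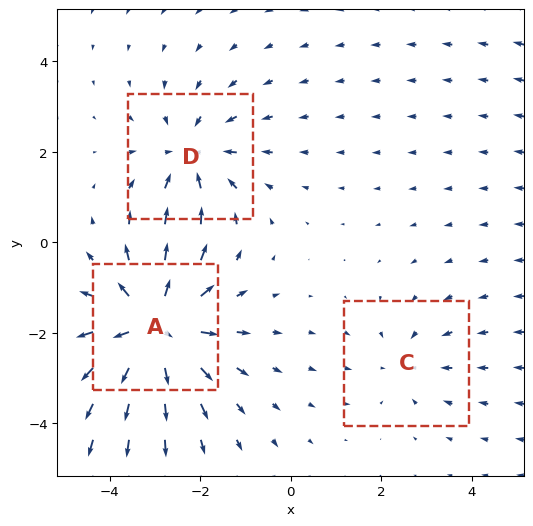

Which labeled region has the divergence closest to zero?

Divergence at each region's feature centre — A: about +5, C: about -2, D: about -3. Region C is closest to zero.

C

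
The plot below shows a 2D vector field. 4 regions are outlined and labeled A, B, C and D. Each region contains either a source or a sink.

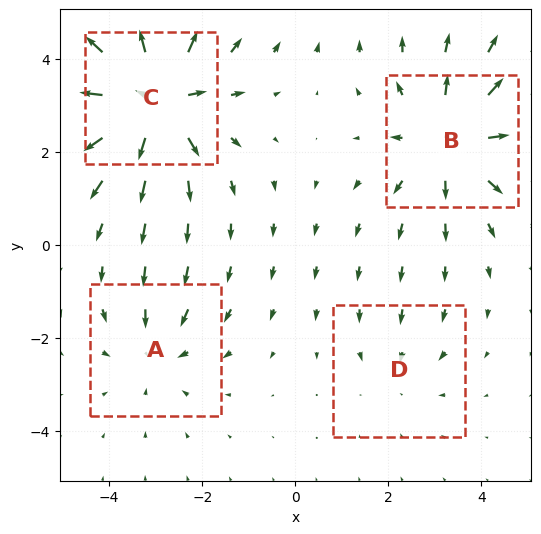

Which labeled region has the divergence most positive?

C

Divergence at each region's feature centre — A: about -3, B: about +4, C: about +6, D: about -2. Region C is most positive.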